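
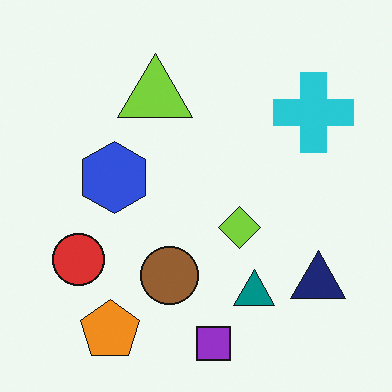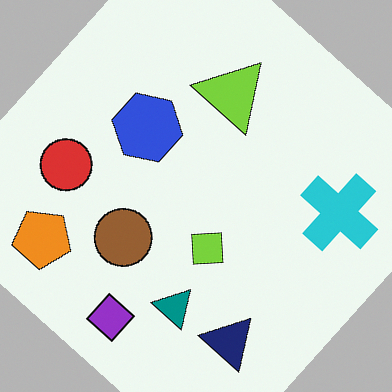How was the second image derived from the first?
The second image is the first rotated clockwise by a large amount — several tens of degrees.

Every shape is tilted by the same angle and the image corners show triangular fill wedges — a whole-image rotation by a non-right angle.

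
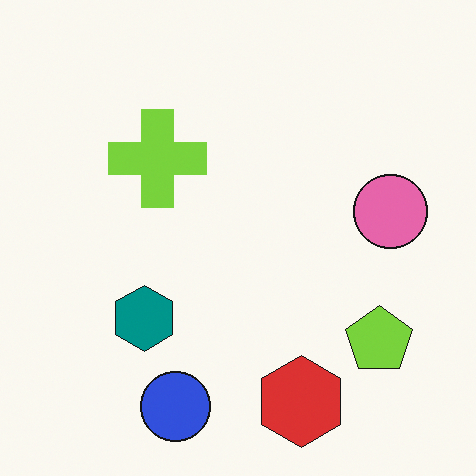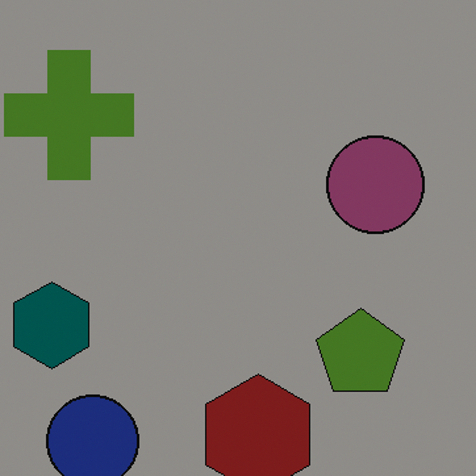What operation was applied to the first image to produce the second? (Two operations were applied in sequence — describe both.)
This is the original image darkened a lot, then cropped to a modestly smaller region and rescaled.

Every pixel — background and shapes alike — is uniformly darkened. The visible shapes are larger and the field of view is narrower; shapes near the original edges may be partly or wholly outside the frame — a crop-and-rescale.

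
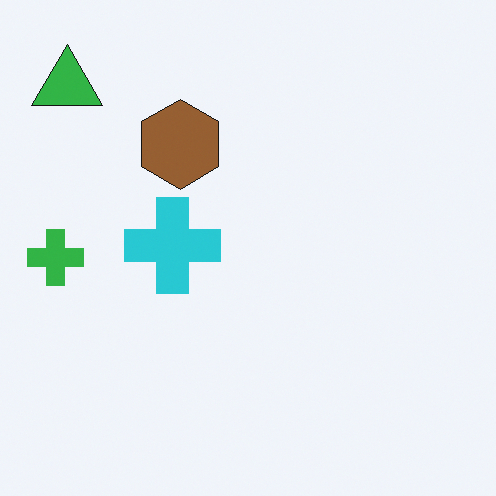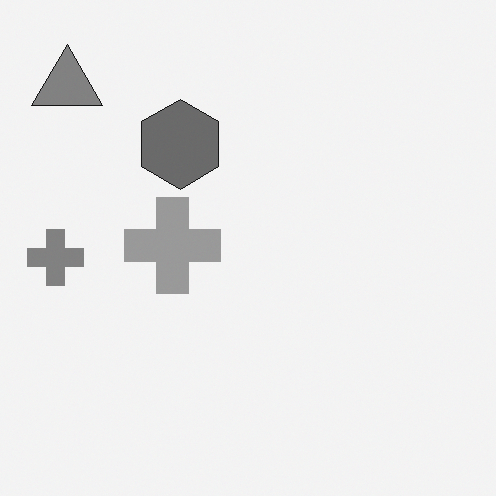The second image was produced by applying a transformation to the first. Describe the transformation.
The second image is the first converted to grayscale.

All color is removed — every shape is now a shade of grey.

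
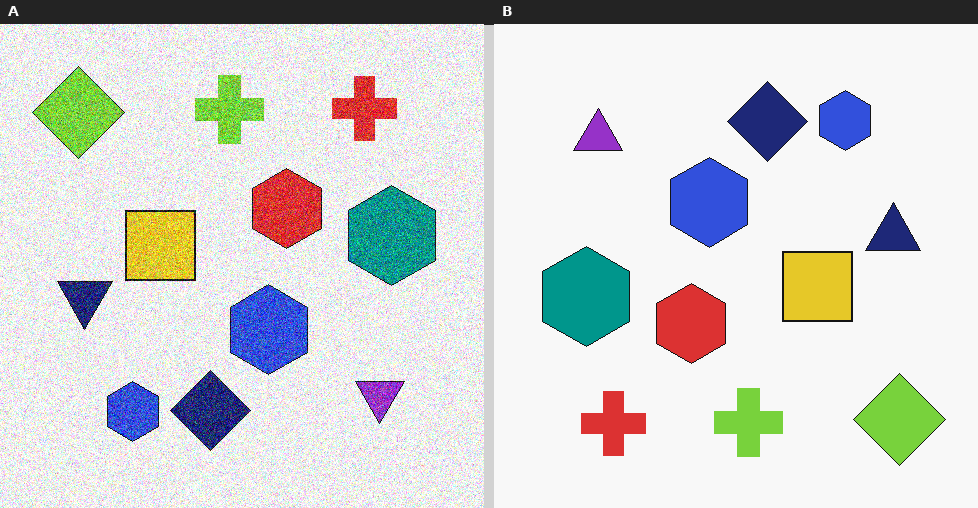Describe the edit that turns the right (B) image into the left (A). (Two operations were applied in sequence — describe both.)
This is the original image rotated 180°, then degraded with heavy additive noise.

The lime diamond sits in the bottom-right of the right (B) image and the top-left of the left (A) — consistent with a whole-image 180° rotation. Random speckle covers the whole image, including the flat background.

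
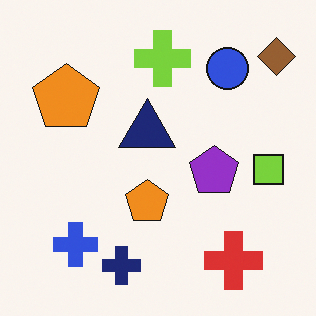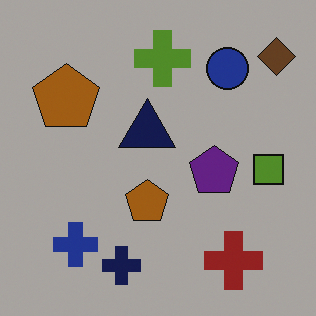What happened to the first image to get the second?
This is the original image darkened a lot.

Every pixel — background and shapes alike — is uniformly darkened.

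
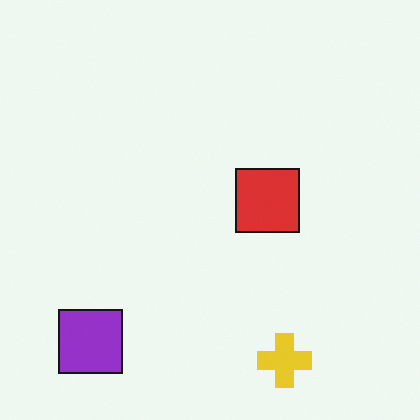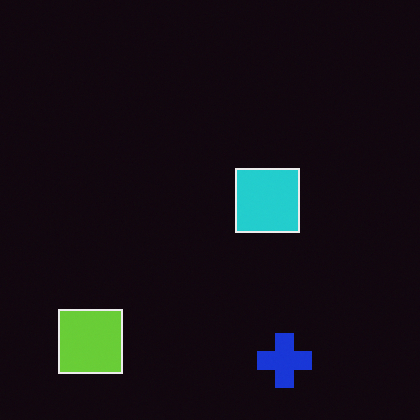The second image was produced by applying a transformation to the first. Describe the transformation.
It was color-inverted (negative).

The light background has become dark and every shape's color is its complement — a photographic negative.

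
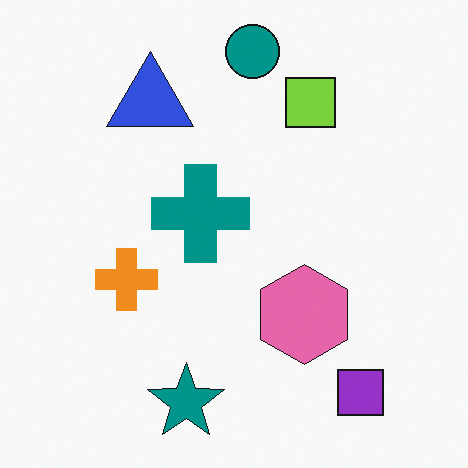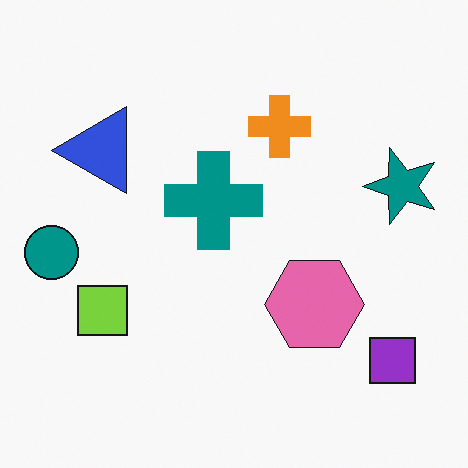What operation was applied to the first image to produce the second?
The second image is the first transposed (reflected across the top-left ↔ bottom-right diagonal).

Shapes have swapped their row and column positions — what was in the top-right is now in the bottom-left — a diagonal reflection.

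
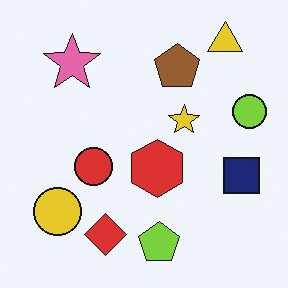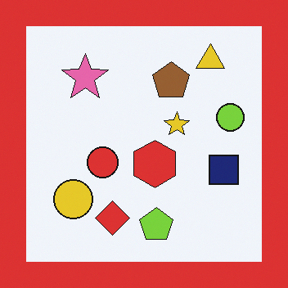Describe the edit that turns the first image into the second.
The second image is the first framed with a red border.

A solid red frame runs around the edge of the second image, with the content slightly shrunk inside it.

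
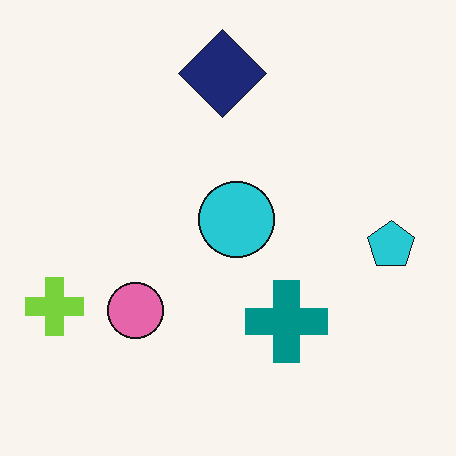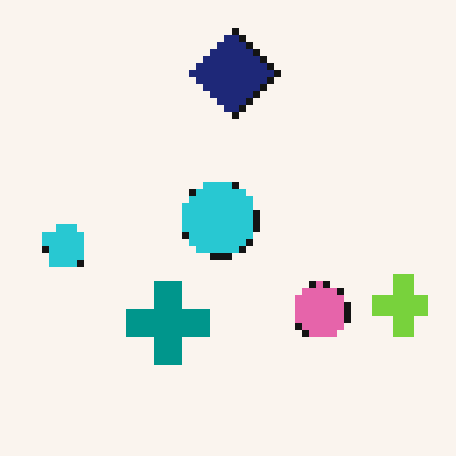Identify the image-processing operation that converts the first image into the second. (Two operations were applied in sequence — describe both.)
The second image is the first moderately pixelated, then flipped horizontally (left ↔ right).

Shapes are reduced to large square blocks; fine edges and outlines are lost — a downscale-then-upscale (mosaic) effect. The lime cross is in the bottom-left of the first image and the bottom-right of the second — shapes on opposite sides of the vertical midline have swapped in a mirror flip.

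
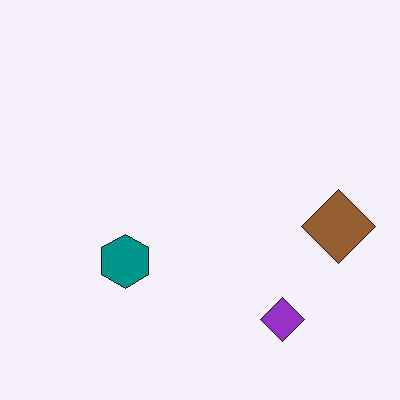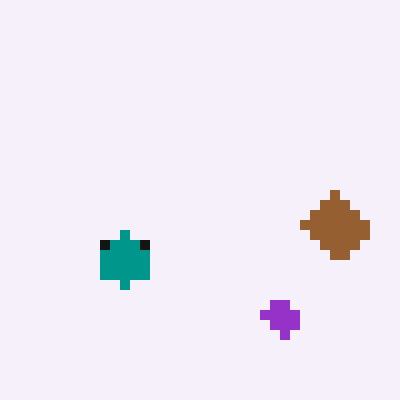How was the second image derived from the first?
This is the original image coarsely pixelated.

Shapes are reduced to large square blocks; fine edges and outlines are lost — a downscale-then-upscale (mosaic) effect.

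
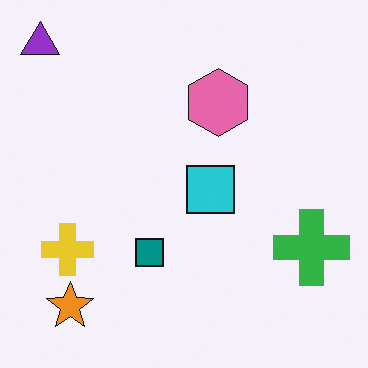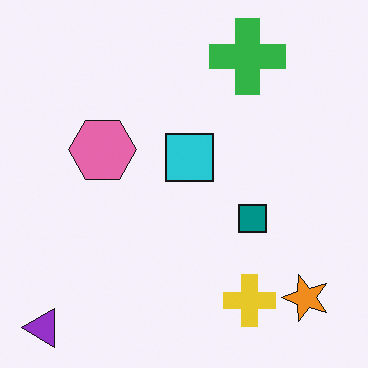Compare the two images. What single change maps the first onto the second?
Rotated 90° counter-clockwise.

The purple triangle sits in the top-left of the first image and the bottom-left of the second — consistent with a whole-image 90° counter-clockwise rotation.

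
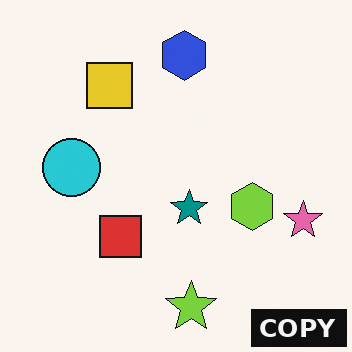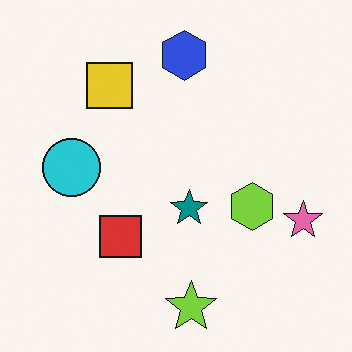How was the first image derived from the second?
The first image is the second watermarked with the text "COPY" in the lower-right corner.

A dark label reading "COPY" appears in the lower-right corner.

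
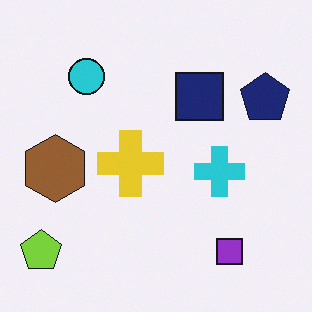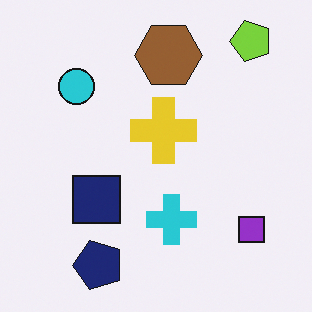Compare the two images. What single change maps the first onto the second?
It was transposed (reflected across the top-left ↔ bottom-right diagonal).

Shapes have swapped their row and column positions — what was in the top-right is now in the bottom-left — a diagonal reflection.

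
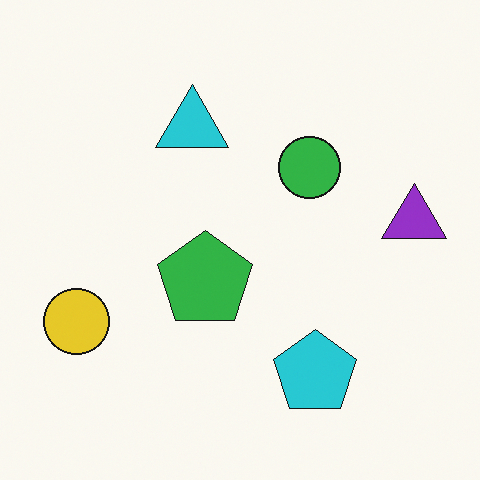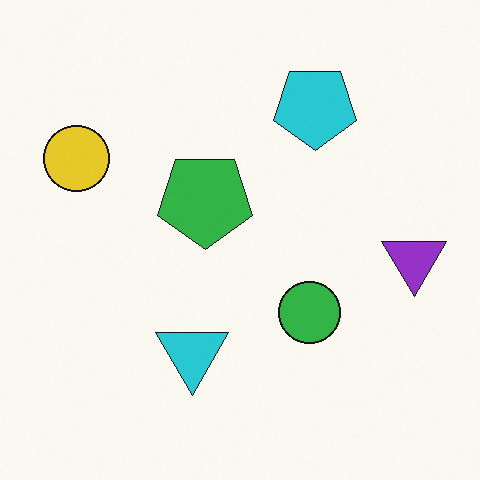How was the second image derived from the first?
This is the original image flipped vertically (top ↔ bottom).

The cyan pentagon is in the bottom of the first image and the top of the second — shapes on opposite sides of the horizontal midline have swapped in a mirror flip.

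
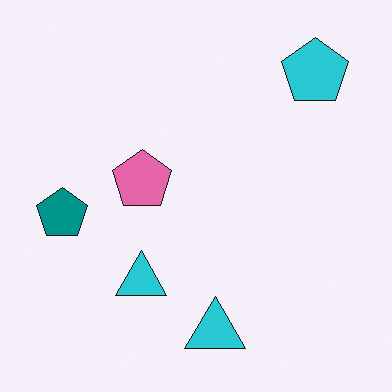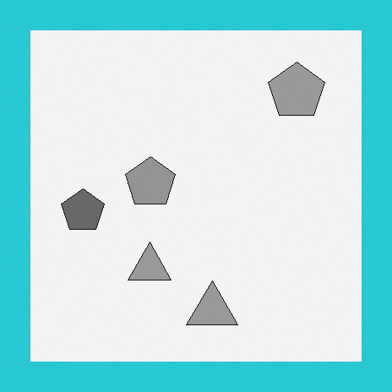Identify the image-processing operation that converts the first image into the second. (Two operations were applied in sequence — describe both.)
This is the original image converted to grayscale, then framed with a cyan border.

All color is removed — every shape is now a shade of grey. A solid cyan frame runs around the edge of the second image, with the content slightly shrunk inside it.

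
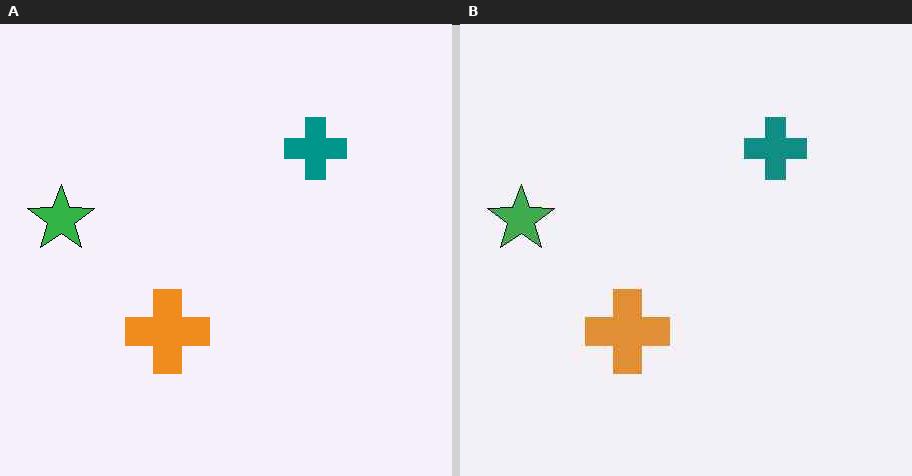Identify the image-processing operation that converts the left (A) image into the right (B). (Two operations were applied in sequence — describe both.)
It was slightly desaturated, then JPEG-compressed with visible artifacts.

All colors are more muted and greyish — a global saturation change. Blocky 8×8 compression artifacts appear around shape edges and the flat background shows ringing — characteristic JPEG degradation.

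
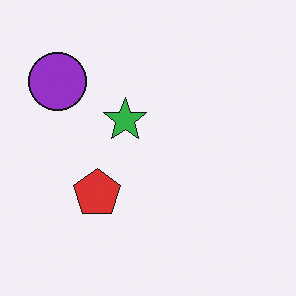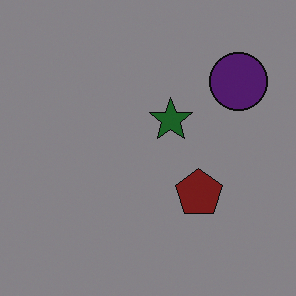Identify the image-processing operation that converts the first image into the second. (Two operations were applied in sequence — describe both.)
Darkened a lot, then flipped horizontally (left ↔ right).

Every pixel — background and shapes alike — is uniformly darkened. The purple circle is in the top-left of the first image and the top-right of the second — shapes on opposite sides of the vertical midline have swapped in a mirror flip.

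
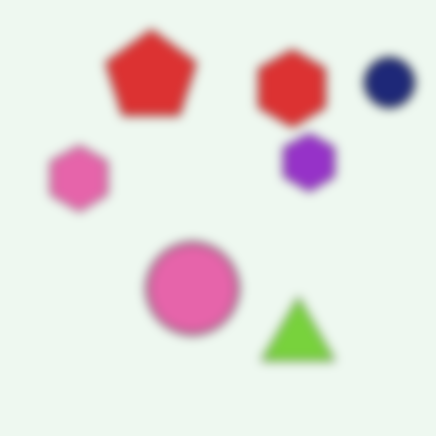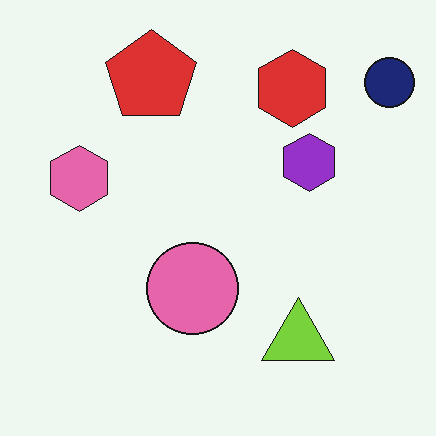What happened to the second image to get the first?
Strongly gaussian-blurred.

Shape edges and outlines are uniformly softened across the whole image.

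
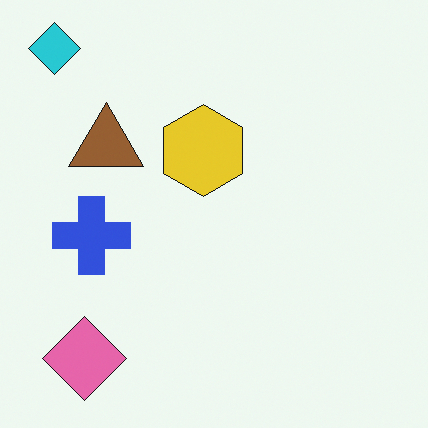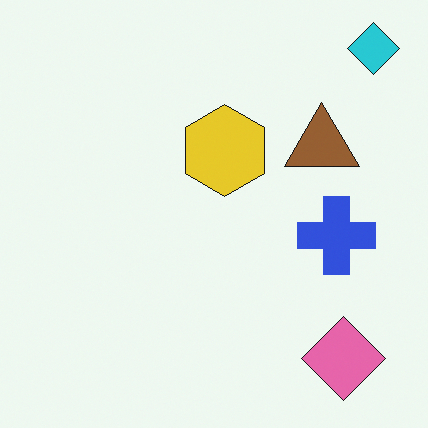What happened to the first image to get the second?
This is the original image flipped horizontally (left ↔ right).

The cyan diamond is in the top-left of the first image and the top-right of the second — shapes on opposite sides of the vertical midline have swapped in a mirror flip.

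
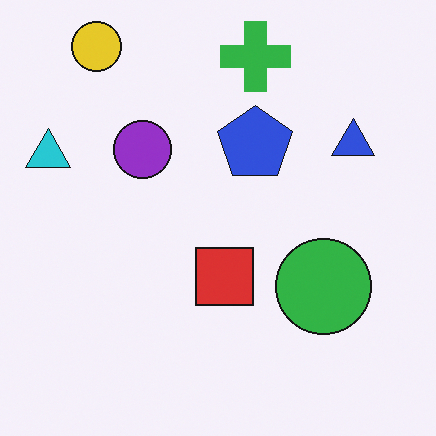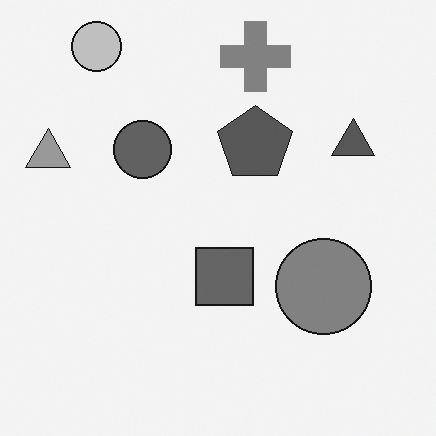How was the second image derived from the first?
This is the original image converted to grayscale.

All color is removed — every shape is now a shade of grey.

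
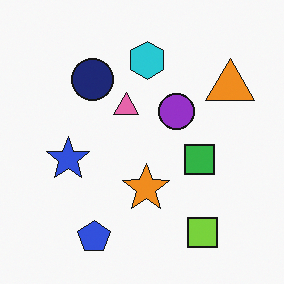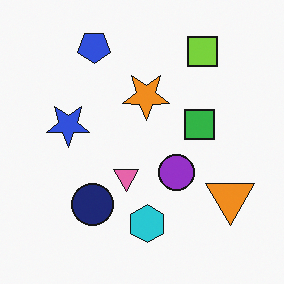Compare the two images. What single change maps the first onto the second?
The transformation is: flipped vertically (top ↔ bottom).

The blue pentagon is in the bottom-left of the first image and the top-left of the second — shapes on opposite sides of the horizontal midline have swapped in a mirror flip.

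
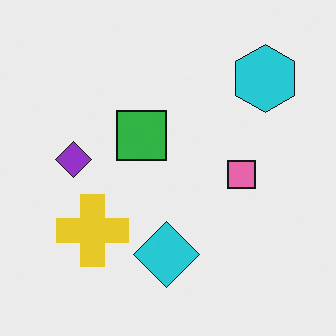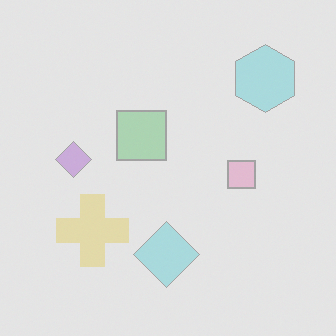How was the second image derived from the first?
The second image is the first given much lower contrast.

Tones are pushed toward mid-grey across the whole image — a global contrast change.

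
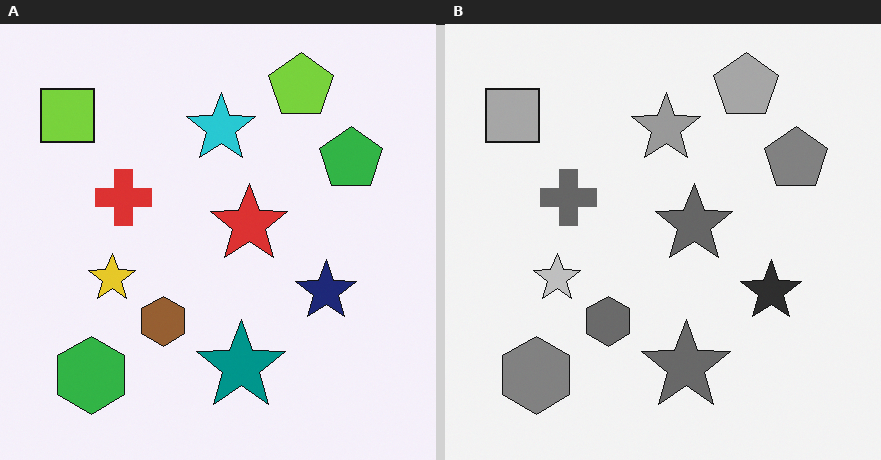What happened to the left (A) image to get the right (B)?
It was converted to grayscale.

All color is removed — every shape is now a shade of grey.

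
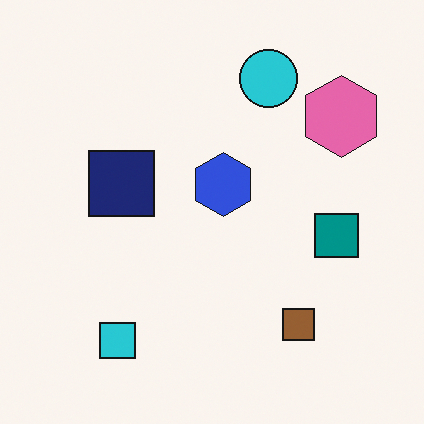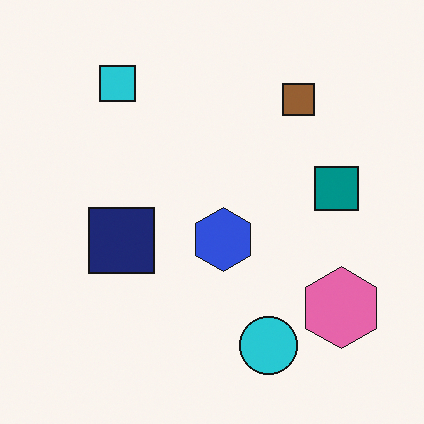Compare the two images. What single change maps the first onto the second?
The second image is the first flipped vertically (top ↔ bottom).

The cyan circle is in the top of the first image and the bottom of the second — shapes on opposite sides of the horizontal midline have swapped in a mirror flip.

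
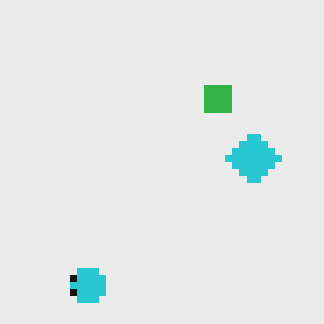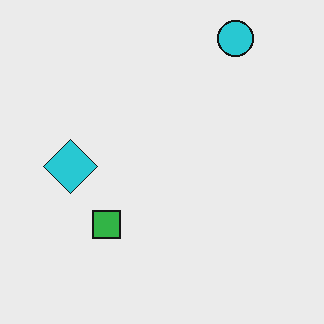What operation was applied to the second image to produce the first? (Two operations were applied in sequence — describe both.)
This is the original image moderately pixelated, then rotated 180°.

Shapes are reduced to large square blocks; fine edges and outlines are lost — a downscale-then-upscale (mosaic) effect. The cyan circle sits in the top-right of the second image and the bottom-left of the first — consistent with a whole-image 180° rotation.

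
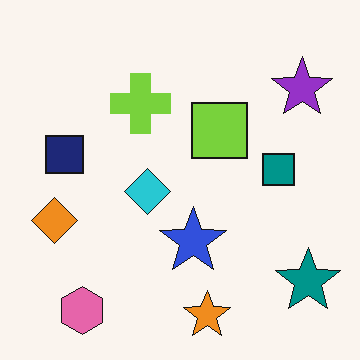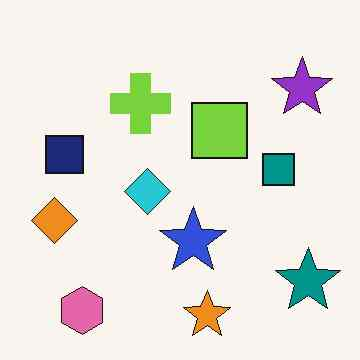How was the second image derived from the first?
The transformation is: given moderate JPEG compression.

Blocky 8×8 compression artifacts appear around shape edges and the flat background shows ringing — characteristic JPEG degradation.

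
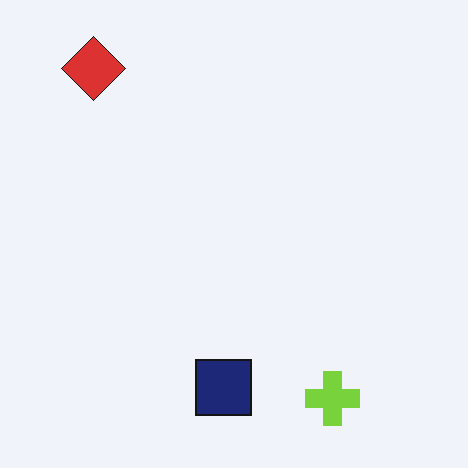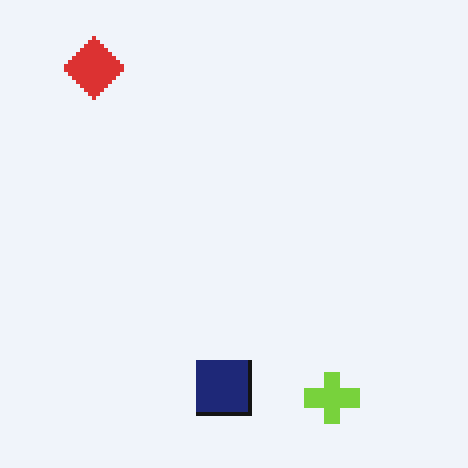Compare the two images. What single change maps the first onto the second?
The image was lightly pixelated (a mild mosaic effect).

Shapes are reduced to large square blocks; fine edges and outlines are lost — a downscale-then-upscale (mosaic) effect.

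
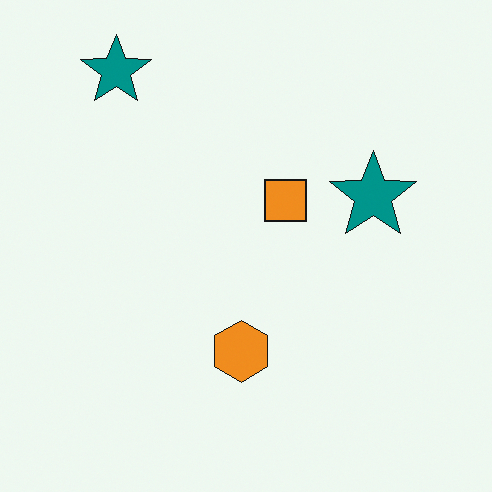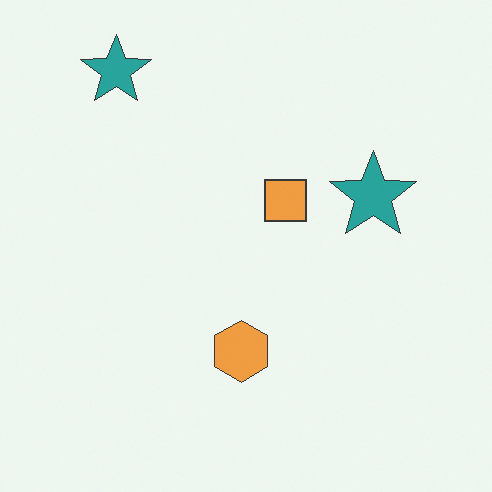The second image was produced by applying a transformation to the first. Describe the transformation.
The transformation is: given slightly reduced contrast.

Tones are pushed toward mid-grey across the whole image — a global contrast change.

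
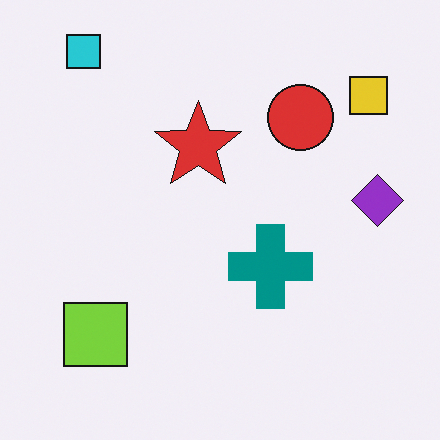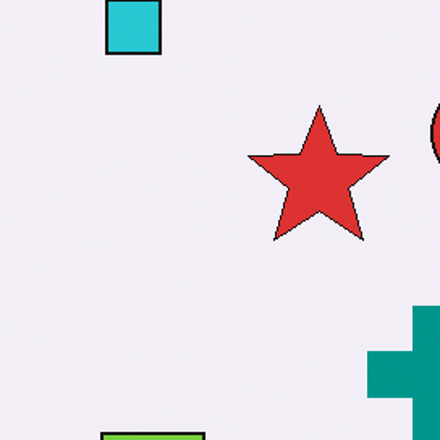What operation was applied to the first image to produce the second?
This is the original image cropped tightly and scaled back up.

The visible shapes are larger and the field of view is narrower; shapes near the original edges may be partly or wholly outside the frame — a crop-and-rescale.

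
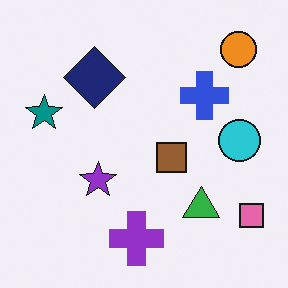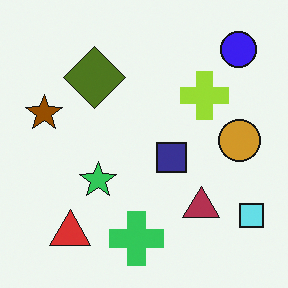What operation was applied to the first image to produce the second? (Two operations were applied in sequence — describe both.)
The transformation is: hue-shifted through roughly half the color wheel, then overlaid with an additional red triangle.

Every shape's color has rotated by the same amount around the hue wheel — a uniform hue shift. A red triangle appears in the second image that is absent from the first.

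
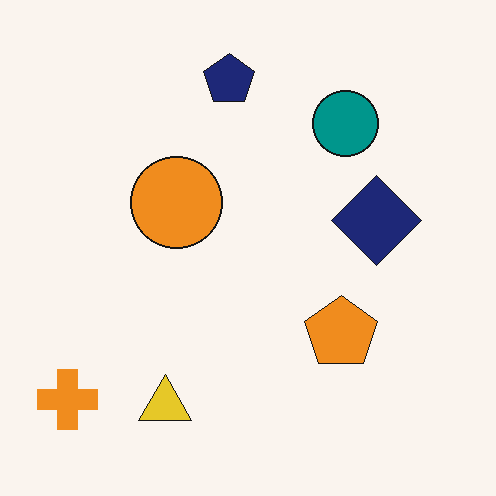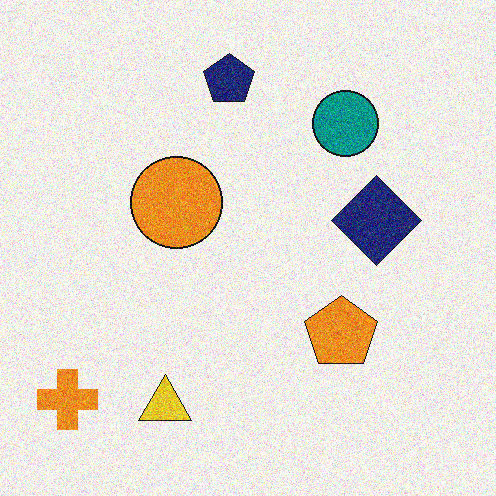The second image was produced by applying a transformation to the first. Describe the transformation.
The transformation is: degraded with moderate additive noise.

Random speckle covers the whole image, including the flat background.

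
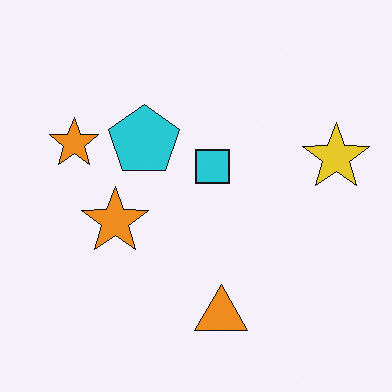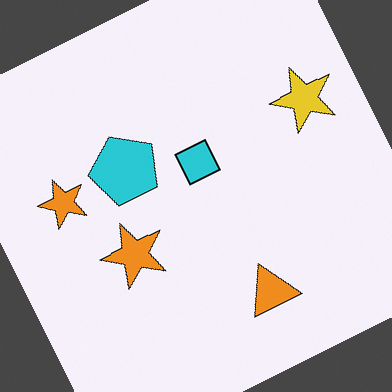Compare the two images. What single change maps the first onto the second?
It was rotated counter-clockwise by a moderate amount.

Every shape is tilted by the same angle and the image corners show triangular fill wedges — a whole-image rotation by a non-right angle.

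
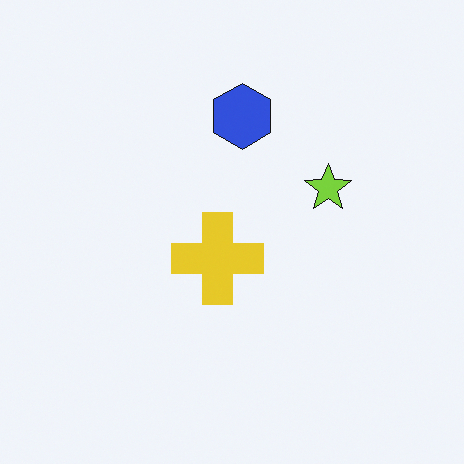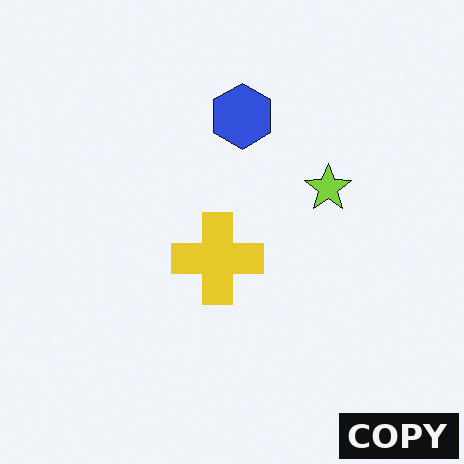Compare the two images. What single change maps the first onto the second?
This is the original image watermarked with the text "COPY" in the lower-right corner.

A dark label reading "COPY" appears in the lower-right corner.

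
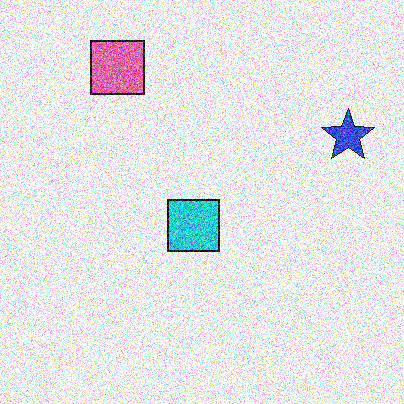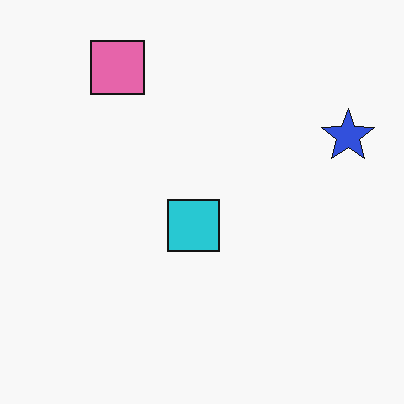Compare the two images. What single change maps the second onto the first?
The transformation is: degraded with heavy additive noise.

Random speckle covers the whole image, including the flat background.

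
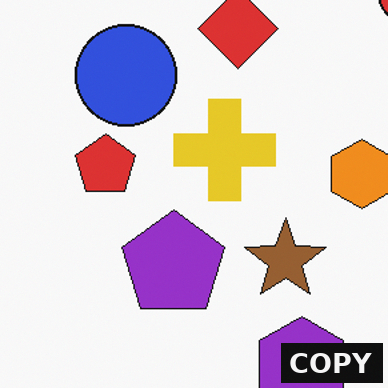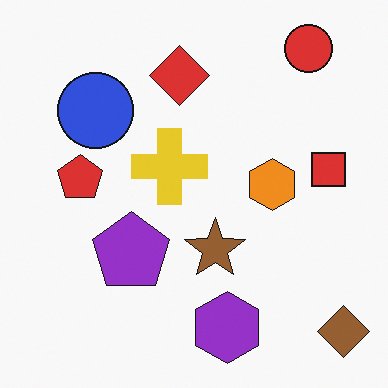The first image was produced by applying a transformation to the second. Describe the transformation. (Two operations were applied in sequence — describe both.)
It was cropped to a modestly smaller region and rescaled, then watermarked with the text "COPY" in the lower-right corner.

The visible shapes are larger and the field of view is narrower; shapes near the original edges may be partly or wholly outside the frame — a crop-and-rescale. A dark label reading "COPY" appears in the lower-right corner.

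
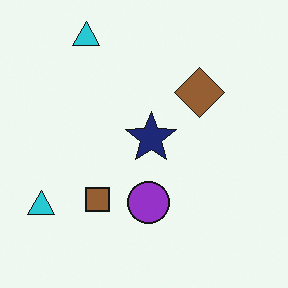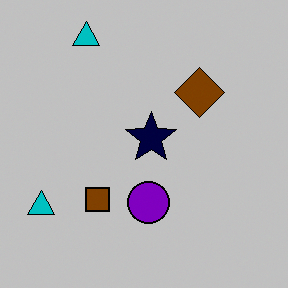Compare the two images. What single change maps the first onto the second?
The transformation is: aggressively posterized.

Each flat color has snapped to a coarser quantized level — most visibly, the near-white background has dropped to a flat grey.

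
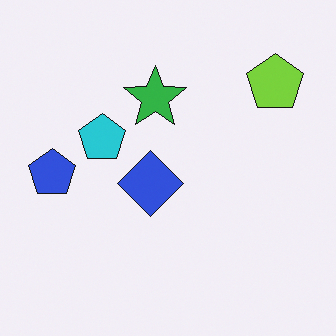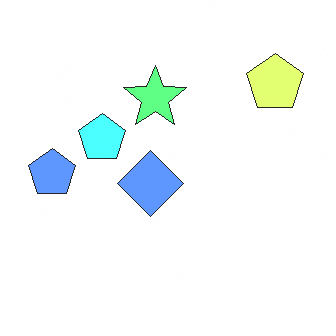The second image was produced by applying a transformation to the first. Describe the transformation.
Noticeably brightened.

Every pixel — background and shapes alike — is uniformly brightened.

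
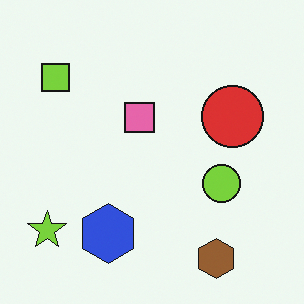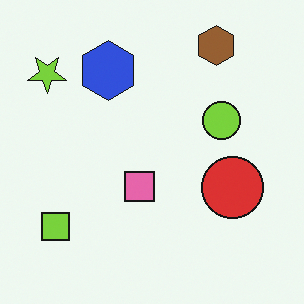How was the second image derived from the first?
The transformation is: flipped vertically (top ↔ bottom).

The brown hexagon is in the bottom-right of the first image and the top-right of the second — shapes on opposite sides of the horizontal midline have swapped in a mirror flip.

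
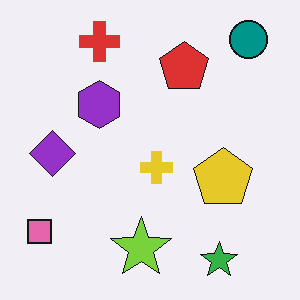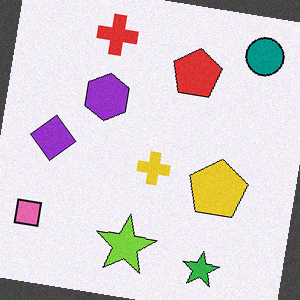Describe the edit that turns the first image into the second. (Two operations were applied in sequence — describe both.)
The transformation is: rotated clockwise by a slight angle, then degraded with subtle gaussian noise.

Every shape is tilted by the same angle and the image corners show triangular fill wedges — a whole-image rotation by a non-right angle. Random speckle covers the whole image, including the flat background.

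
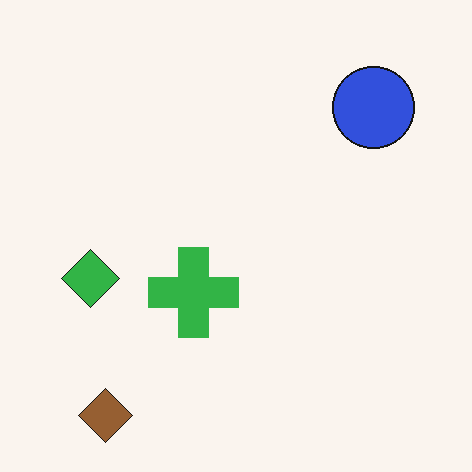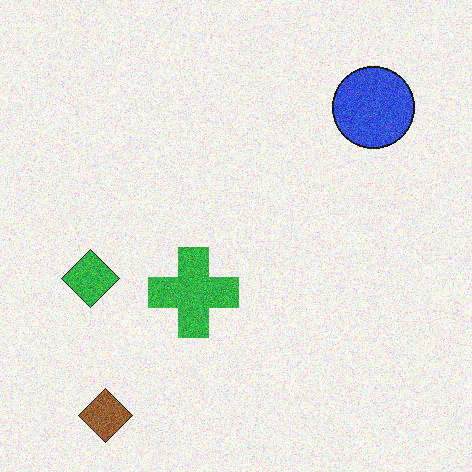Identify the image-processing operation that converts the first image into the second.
The second image is the first degraded with visible gaussian noise.

Random speckle covers the whole image, including the flat background.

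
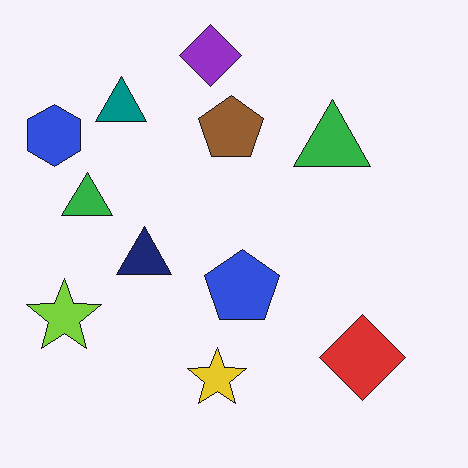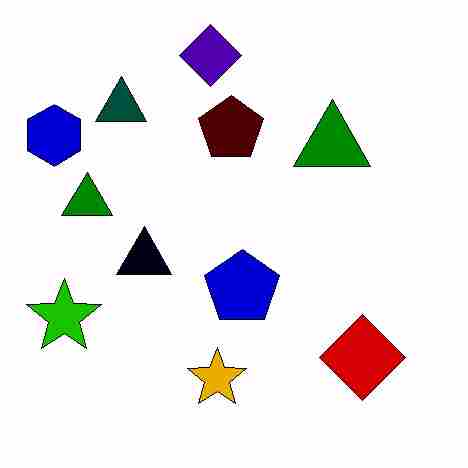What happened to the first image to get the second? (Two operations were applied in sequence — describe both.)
It was boosted in contrast, then heavily JPEG-compressed with obvious blocking artifacts.

Tones are pushed away from mid-grey across the whole image — a global contrast change. Blocky 8×8 compression artifacts appear around shape edges and the flat background shows ringing — characteristic JPEG degradation.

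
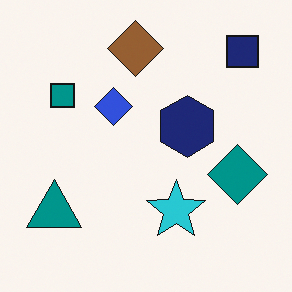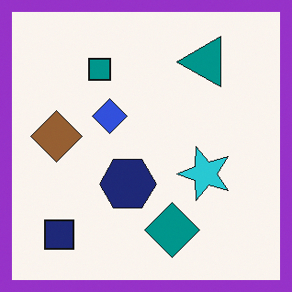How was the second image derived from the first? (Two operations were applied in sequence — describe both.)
Transposed (reflected across the top-left ↔ bottom-right diagonal), then framed with a purple border.

Shapes have swapped their row and column positions — what was in the top-right is now in the bottom-left — a diagonal reflection. A solid purple frame runs around the edge of the second image, with the content slightly shrunk inside it.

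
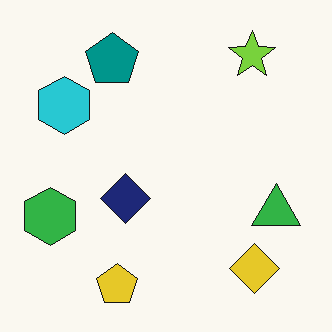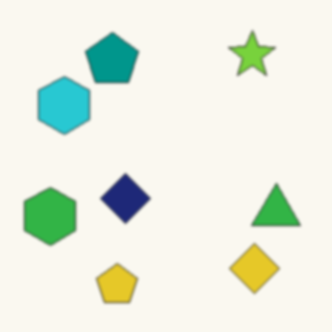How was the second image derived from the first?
Slightly softened.

Shape edges and outlines are uniformly softened across the whole image.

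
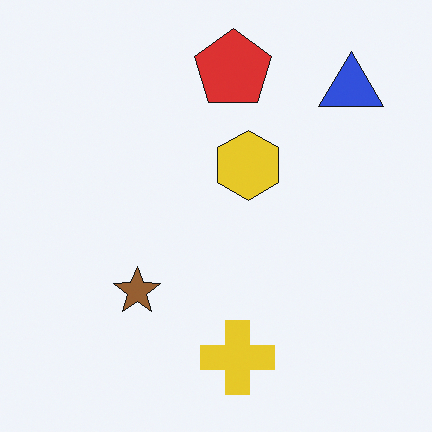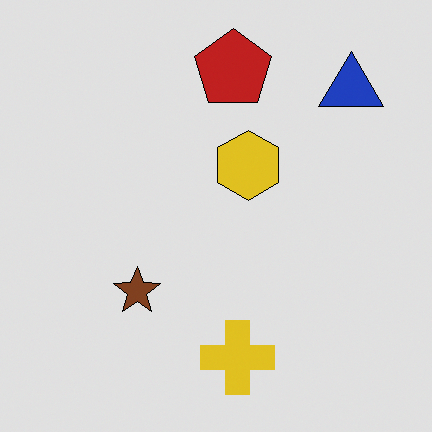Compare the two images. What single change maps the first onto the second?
The image was posterized to a reduced palette.

Each flat color has snapped to a coarser quantized level — most visibly, the near-white background has dropped to a flat grey.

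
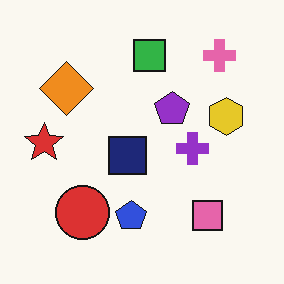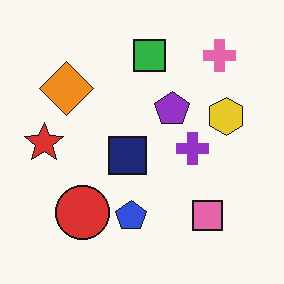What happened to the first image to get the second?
The transformation is: given moderate JPEG compression.

Blocky 8×8 compression artifacts appear around shape edges and the flat background shows ringing — characteristic JPEG degradation.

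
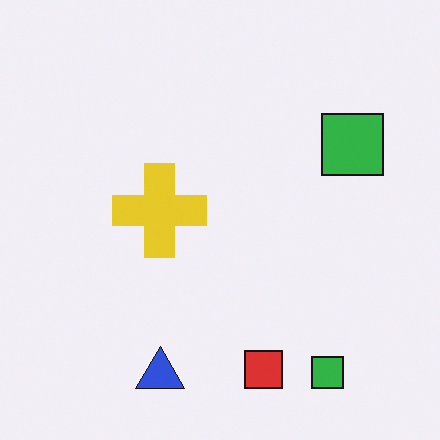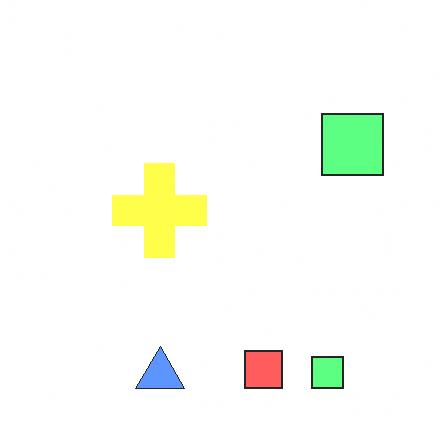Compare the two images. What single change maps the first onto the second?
The second image is the first noticeably brightened.

Every pixel — background and shapes alike — is uniformly brightened.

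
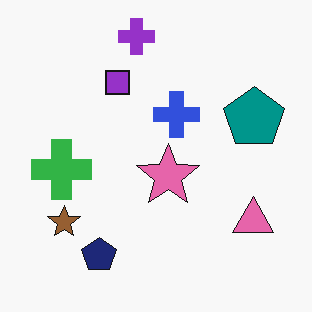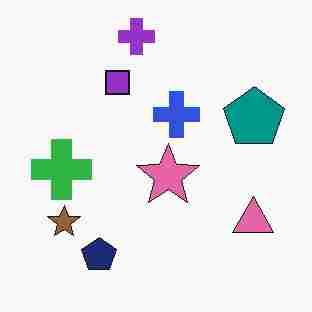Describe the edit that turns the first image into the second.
The second image is the first degraded with heavy JPEG compression.

Blocky 8×8 compression artifacts appear around shape edges and the flat background shows ringing — characteristic JPEG degradation.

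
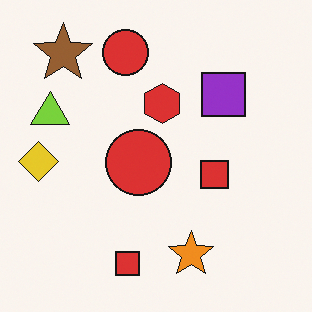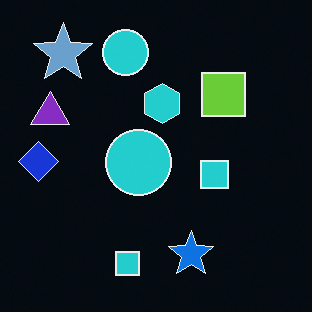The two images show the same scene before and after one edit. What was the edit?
The second image is the first color-inverted (negative).

The light background has become dark and every shape's color is its complement — a photographic negative.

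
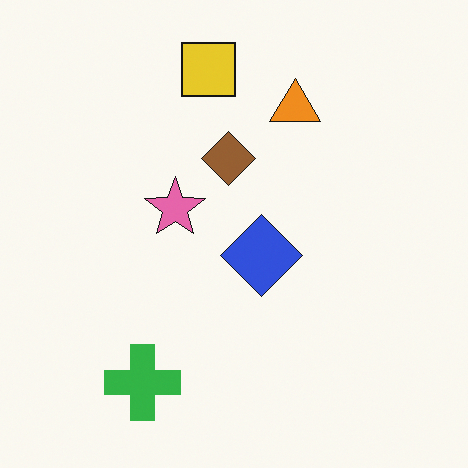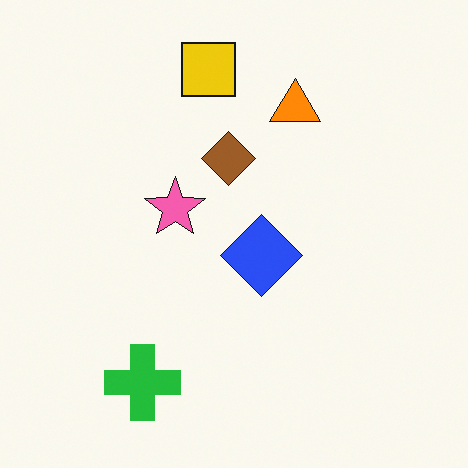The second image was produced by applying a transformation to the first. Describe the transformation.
Slightly oversaturated.

All colors are more vivid — a global saturation change.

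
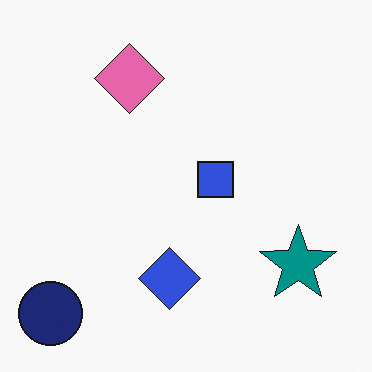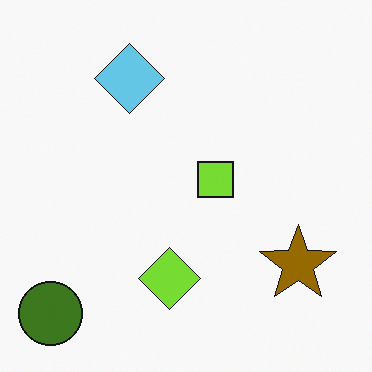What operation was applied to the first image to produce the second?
Hue-shifted by a large amount.

Every shape's color has rotated by the same amount around the hue wheel — a uniform hue shift.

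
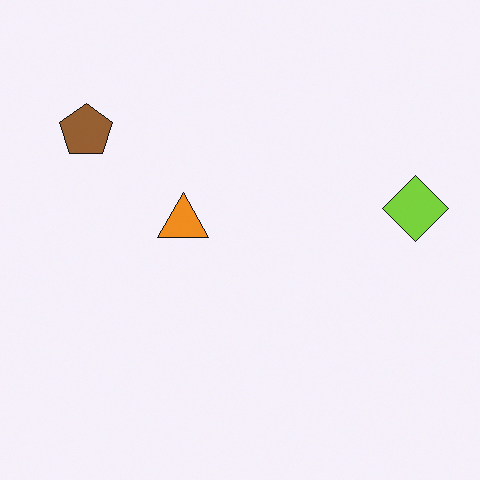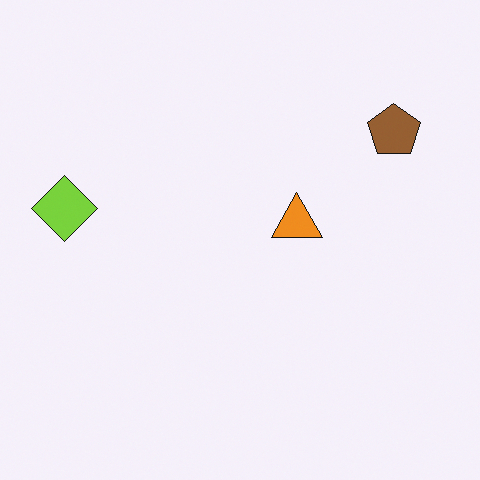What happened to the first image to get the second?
The image was flipped horizontally (left ↔ right).

The lime diamond is in the right of the first image and the left of the second — shapes on opposite sides of the vertical midline have swapped in a mirror flip.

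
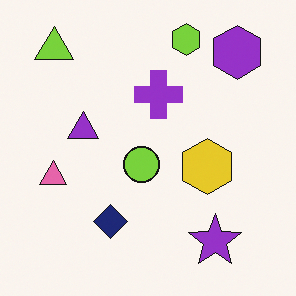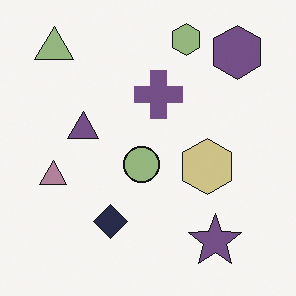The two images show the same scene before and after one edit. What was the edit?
This is the original image heavily desaturated.

All colors are more muted and greyish — a global saturation change.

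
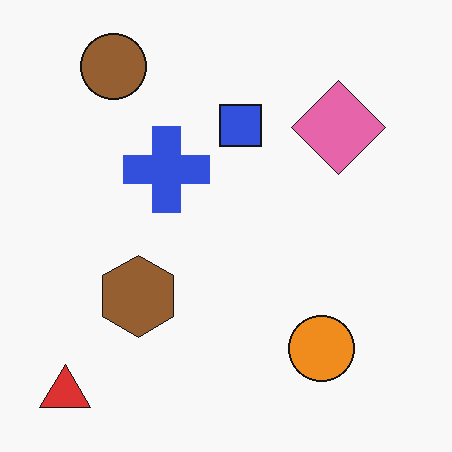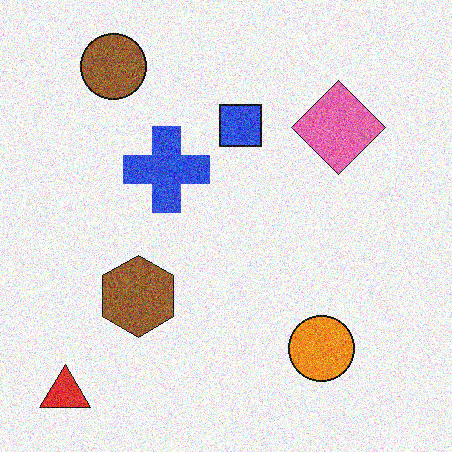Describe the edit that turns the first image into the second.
The image was degraded with a thick layer of grain.

Random speckle covers the whole image, including the flat background.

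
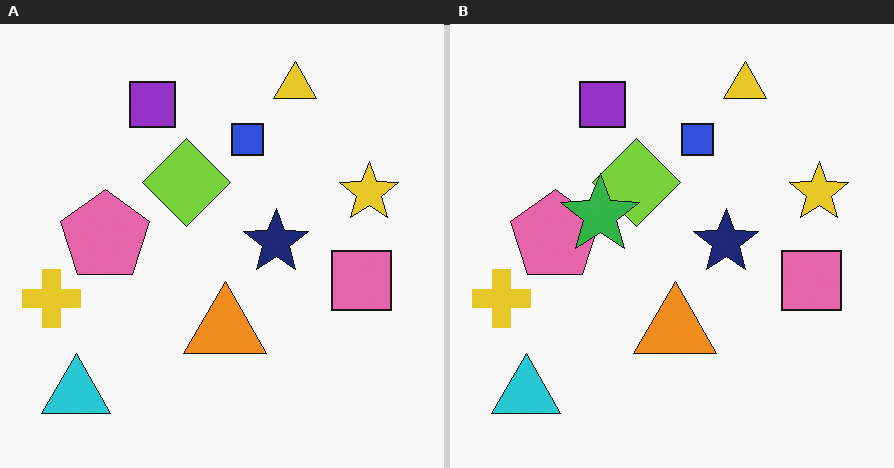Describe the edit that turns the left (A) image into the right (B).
The right (B) image is the left (A) overlaid with an additional green star.

A green star appears in the right (B) image that is absent from the left (A).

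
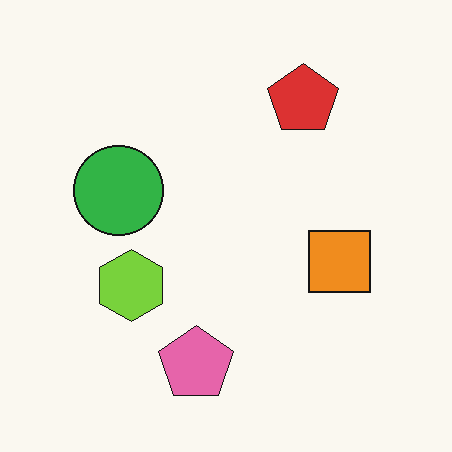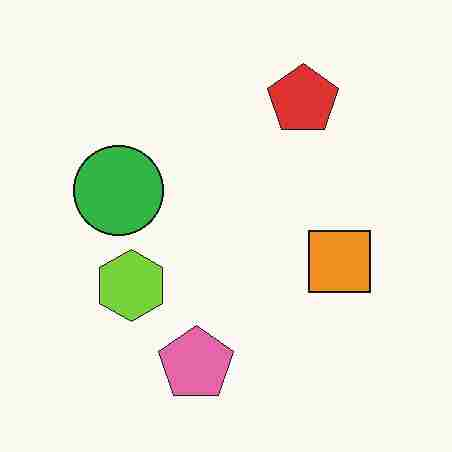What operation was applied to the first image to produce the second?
It was heavily JPEG-compressed with obvious blocking artifacts.

Blocky 8×8 compression artifacts appear around shape edges and the flat background shows ringing — characteristic JPEG degradation.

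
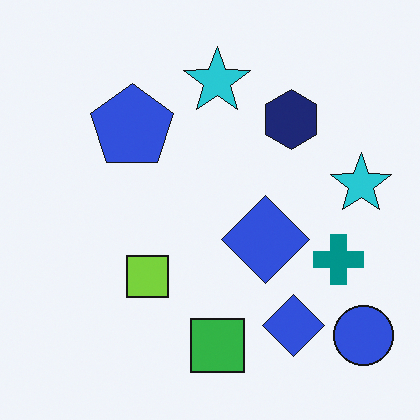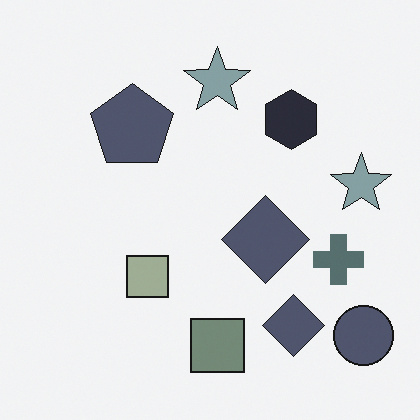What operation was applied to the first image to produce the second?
Made much more muted (saturation change).

All colors are more muted and greyish — a global saturation change.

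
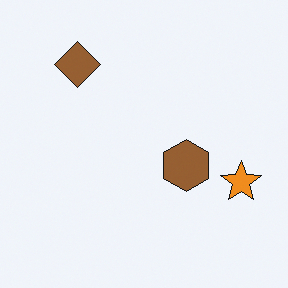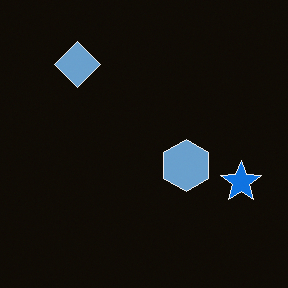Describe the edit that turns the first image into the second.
This is the original image color-inverted (negative).

The light background has become dark and every shape's color is its complement — a photographic negative.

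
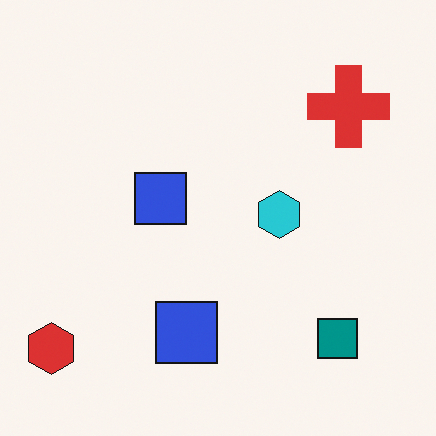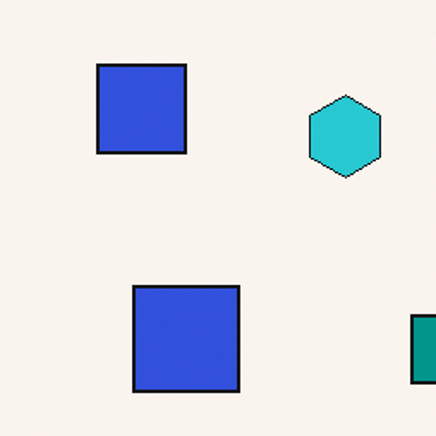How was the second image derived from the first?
It was cropped tightly and scaled back up.

The visible shapes are larger and the field of view is narrower; shapes near the original edges may be partly or wholly outside the frame — a crop-and-rescale.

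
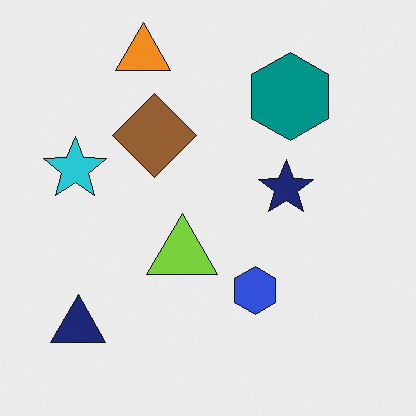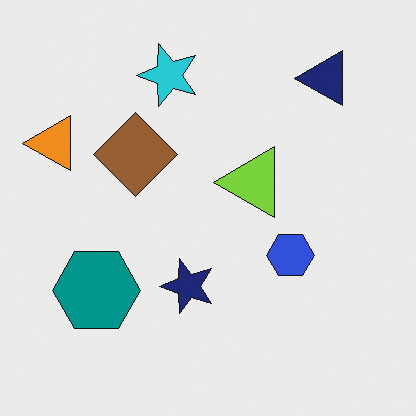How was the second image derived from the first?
This is the original image transposed (reflected across the top-left ↔ bottom-right diagonal).

Shapes have swapped their row and column positions — what was in the top-right is now in the bottom-left — a diagonal reflection.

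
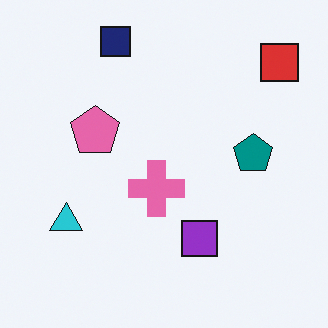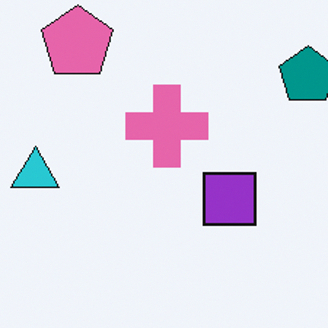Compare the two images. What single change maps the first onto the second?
It was cropped slightly and scaled back up.

The visible shapes are larger and the field of view is narrower; shapes near the original edges may be partly or wholly outside the frame — a crop-and-rescale.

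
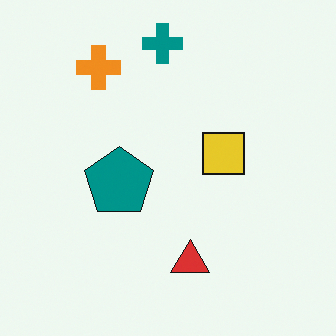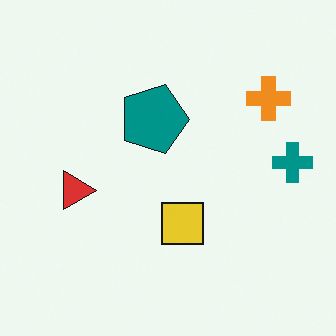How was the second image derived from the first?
The second image is the first rotated 90° clockwise.

The teal cross sits in the top of the first image and the right of the second — consistent with a whole-image 90° clockwise rotation.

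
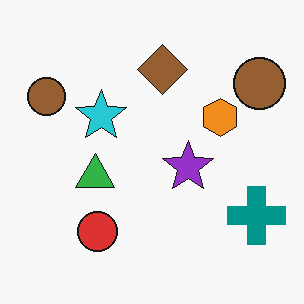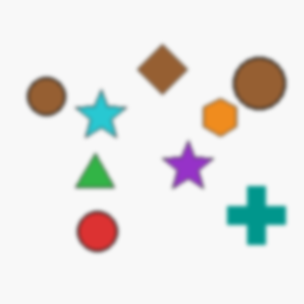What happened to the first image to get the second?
It was given a subtle gaussian blur.

Shape edges and outlines are uniformly softened across the whole image.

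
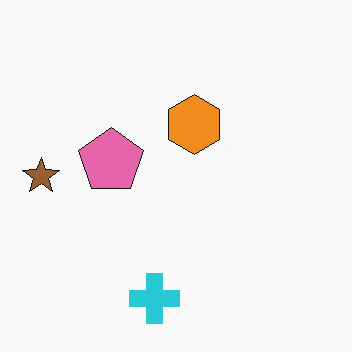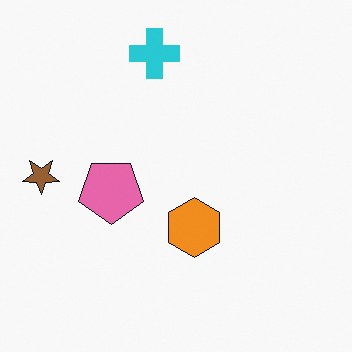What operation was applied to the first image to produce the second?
The transformation is: flipped vertically (top ↔ bottom).

The cyan cross is in the bottom of the first image and the top of the second — shapes on opposite sides of the horizontal midline have swapped in a mirror flip.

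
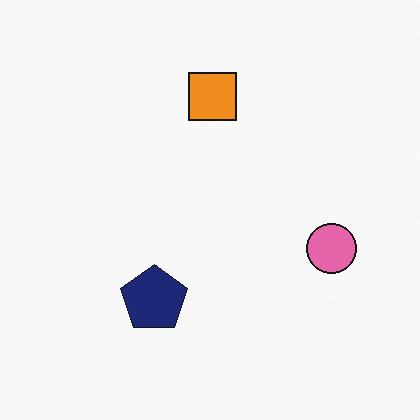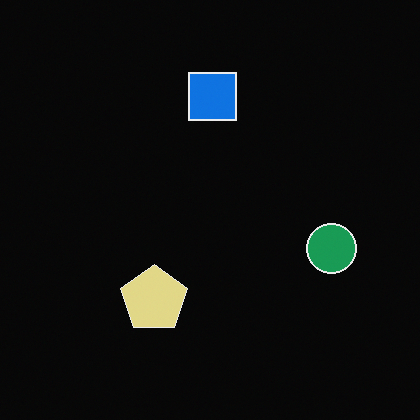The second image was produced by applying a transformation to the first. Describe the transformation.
The second image is the first color-inverted (negative).

The light background has become dark and every shape's color is its complement — a photographic negative.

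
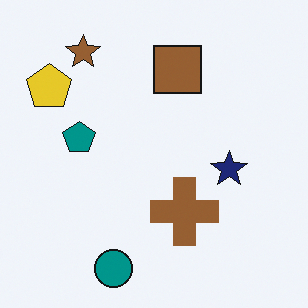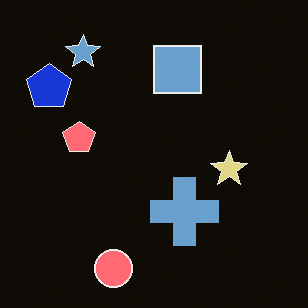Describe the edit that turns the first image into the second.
The second image is the first color-inverted (negative).

The light background has become dark and every shape's color is its complement — a photographic negative.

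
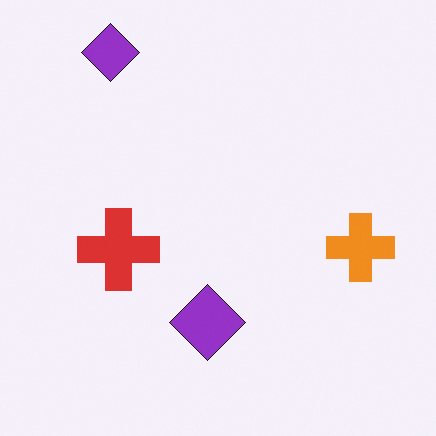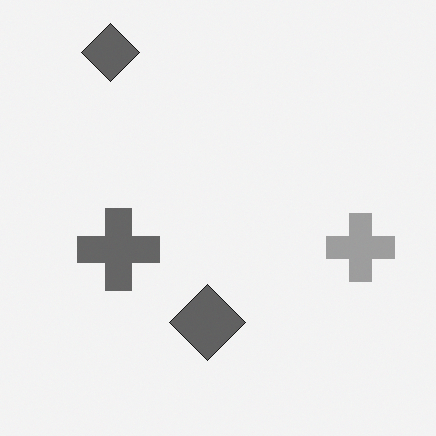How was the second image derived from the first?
Converted to grayscale.

All color is removed — every shape is now a shade of grey.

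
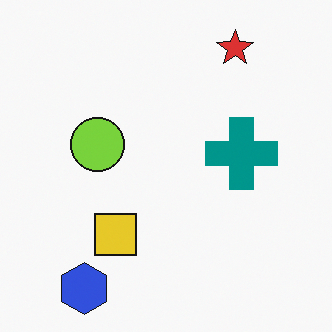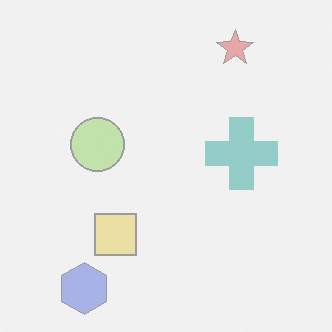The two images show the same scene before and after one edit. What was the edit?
It was washed out (contrast reduced).

Tones are pushed toward mid-grey across the whole image — a global contrast change.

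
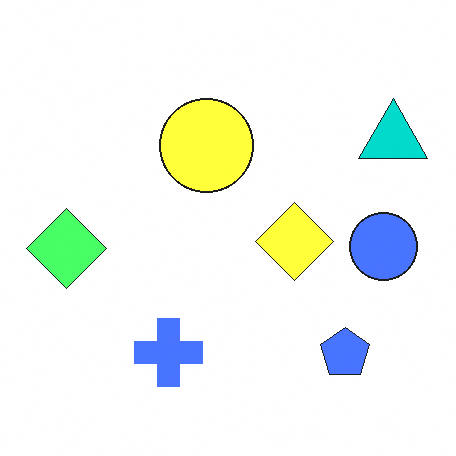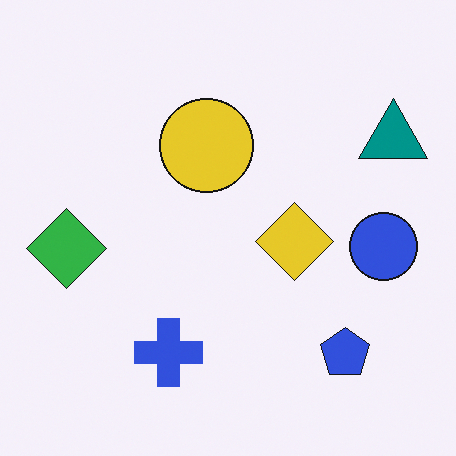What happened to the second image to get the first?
This is the original image noticeably brightened.

Every pixel — background and shapes alike — is uniformly brightened.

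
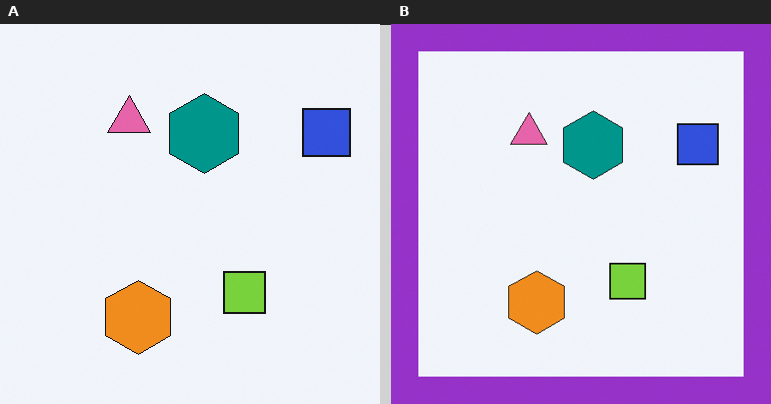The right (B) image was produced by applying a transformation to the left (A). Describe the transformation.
The right (B) image is the left (A) framed with a purple border.

A solid purple frame runs around the edge of the right (B) image, with the content slightly shrunk inside it.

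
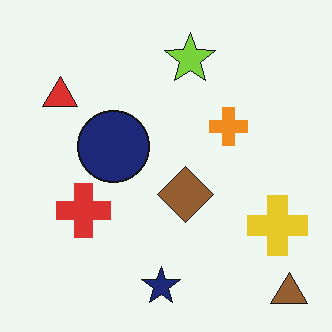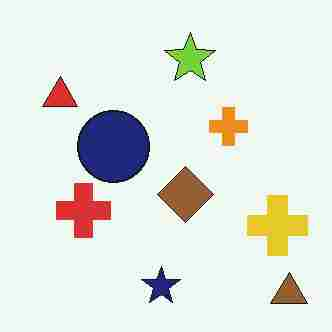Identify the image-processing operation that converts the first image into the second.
This is the original image heavily JPEG-compressed with obvious blocking artifacts.

Blocky 8×8 compression artifacts appear around shape edges and the flat background shows ringing — characteristic JPEG degradation.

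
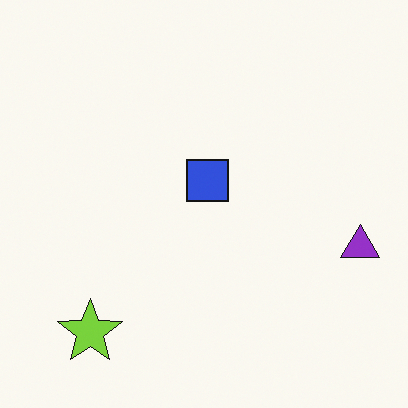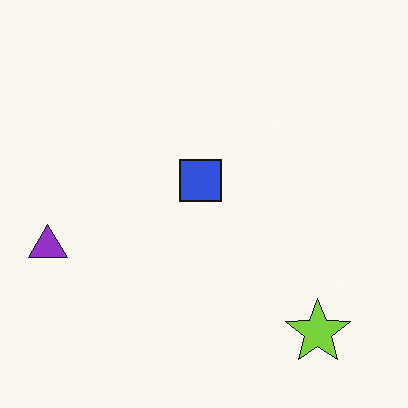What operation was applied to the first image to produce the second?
The image was flipped horizontally (left ↔ right).

The purple triangle is in the right of the first image and the left of the second — shapes on opposite sides of the vertical midline have swapped in a mirror flip.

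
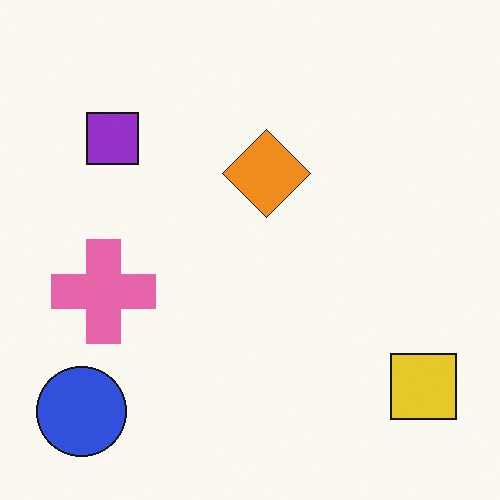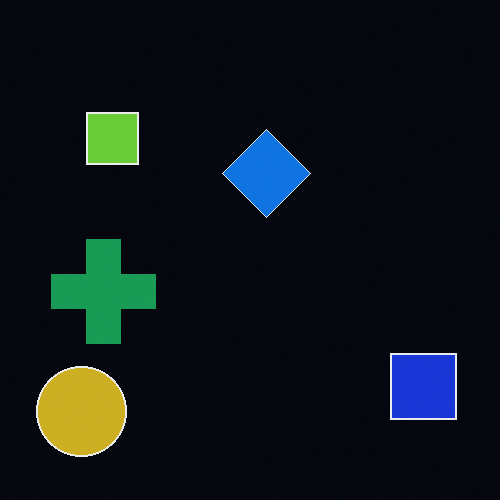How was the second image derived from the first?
It was color-inverted (negative).

The light background has become dark and every shape's color is its complement — a photographic negative.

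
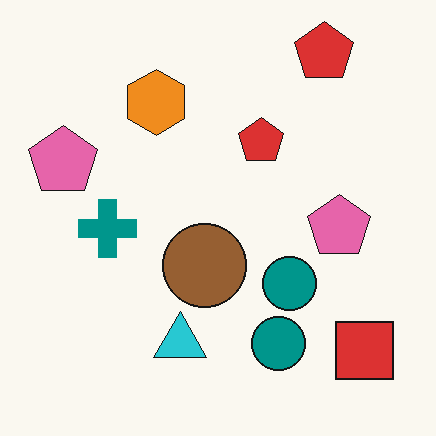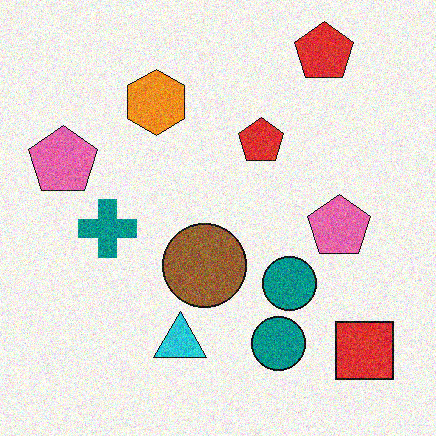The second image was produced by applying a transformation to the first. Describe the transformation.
This is the original image degraded with moderate additive noise.

Random speckle covers the whole image, including the flat background.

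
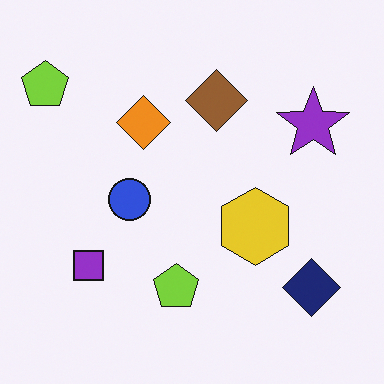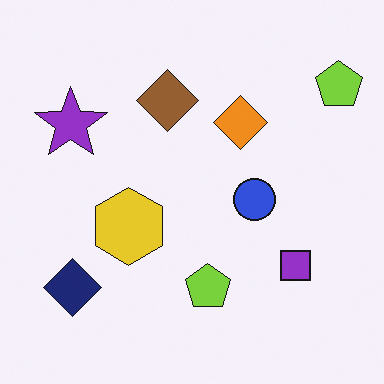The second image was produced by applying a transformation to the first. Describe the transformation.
Flipped horizontally (left ↔ right).

The purple star is in the top-right of the first image and the top-left of the second — shapes on opposite sides of the vertical midline have swapped in a mirror flip.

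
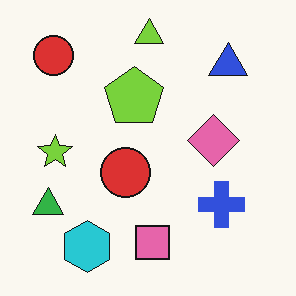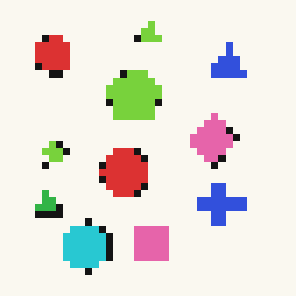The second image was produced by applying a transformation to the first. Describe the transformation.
The transformation is: pixelated into visible square blocks.

Shapes are reduced to large square blocks; fine edges and outlines are lost — a downscale-then-upscale (mosaic) effect.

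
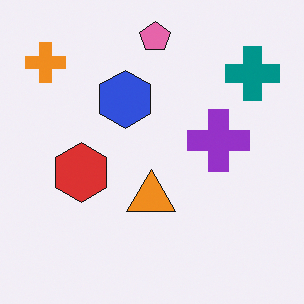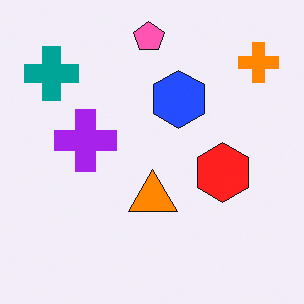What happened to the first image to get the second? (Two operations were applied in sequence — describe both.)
The transformation is: slightly oversaturated, then flipped horizontally (left ↔ right).

All colors are more vivid — a global saturation change. The orange cross is in the top-left of the first image and the top-right of the second — shapes on opposite sides of the vertical midline have swapped in a mirror flip.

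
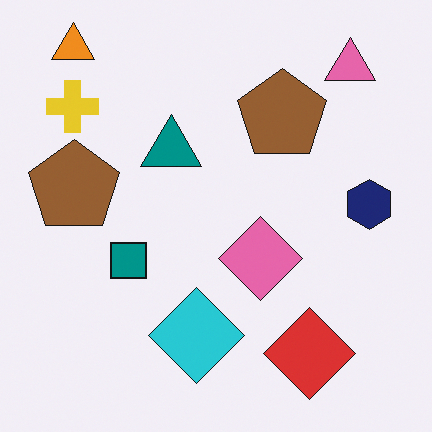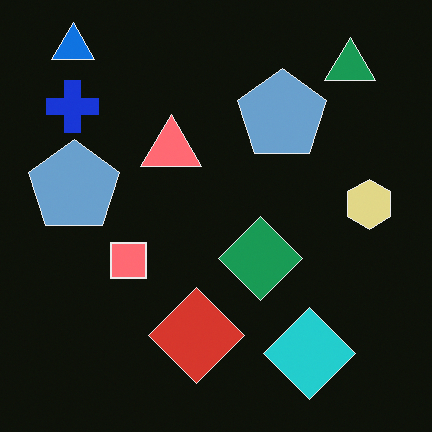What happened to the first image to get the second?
The image was color-inverted (negative).

The light background has become dark and every shape's color is its complement — a photographic negative.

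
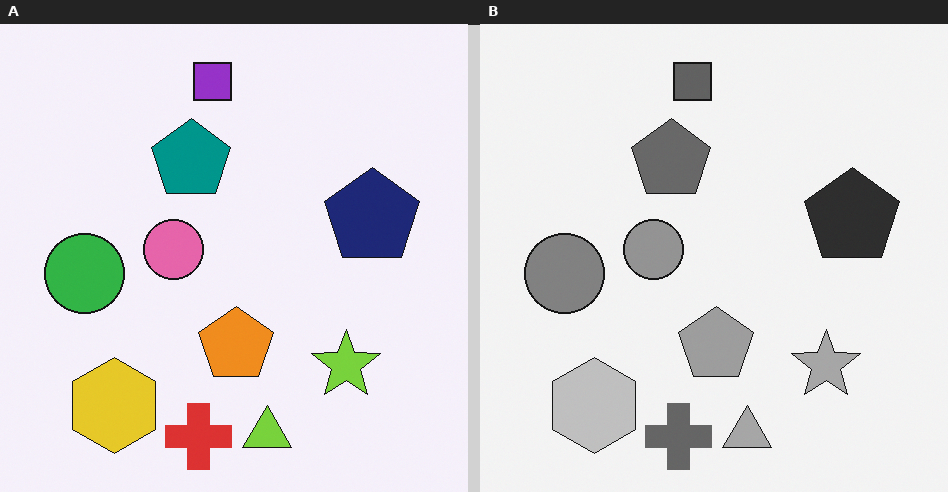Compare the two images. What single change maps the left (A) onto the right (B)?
Converted to grayscale.

All color is removed — every shape is now a shade of grey.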